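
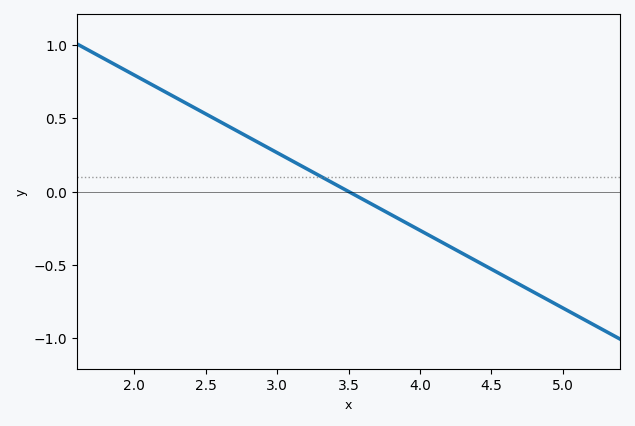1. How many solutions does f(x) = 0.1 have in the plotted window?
1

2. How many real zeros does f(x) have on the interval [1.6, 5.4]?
1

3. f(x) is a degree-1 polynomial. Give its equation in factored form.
y = -0.53(x - 3.5)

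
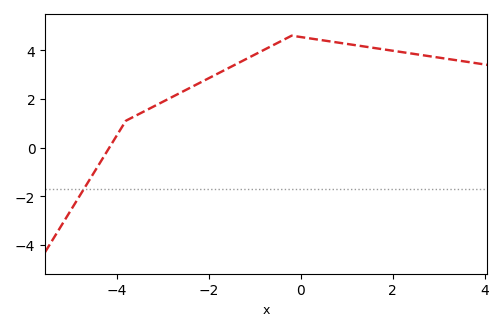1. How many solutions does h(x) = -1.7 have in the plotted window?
1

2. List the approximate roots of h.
-4.2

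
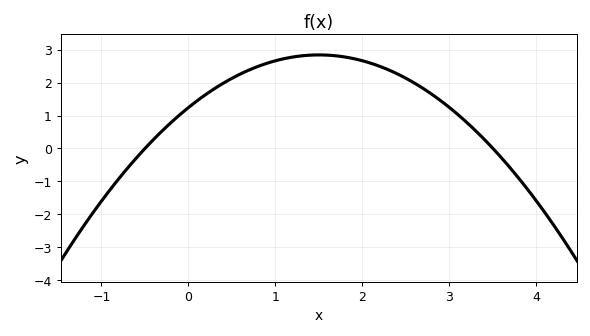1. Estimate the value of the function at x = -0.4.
0.277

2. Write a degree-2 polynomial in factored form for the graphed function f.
y = -0.71(x + 0.5)(x - 3.5)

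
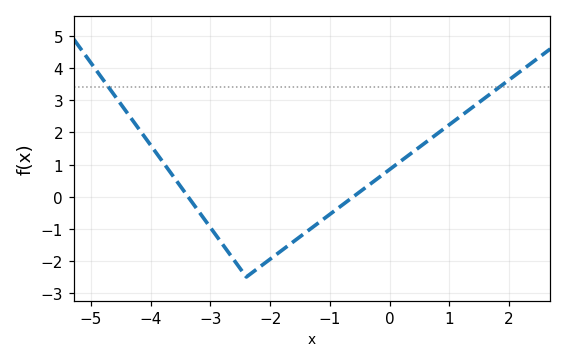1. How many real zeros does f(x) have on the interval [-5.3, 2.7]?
2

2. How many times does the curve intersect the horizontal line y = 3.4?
2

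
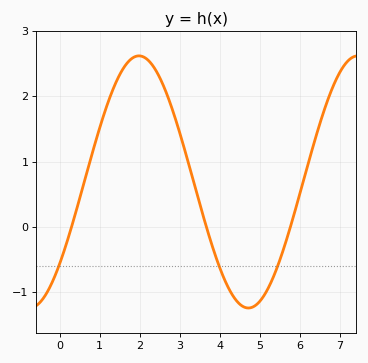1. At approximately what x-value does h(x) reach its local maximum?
1.98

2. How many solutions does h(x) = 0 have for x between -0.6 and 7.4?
3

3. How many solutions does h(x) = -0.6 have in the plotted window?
3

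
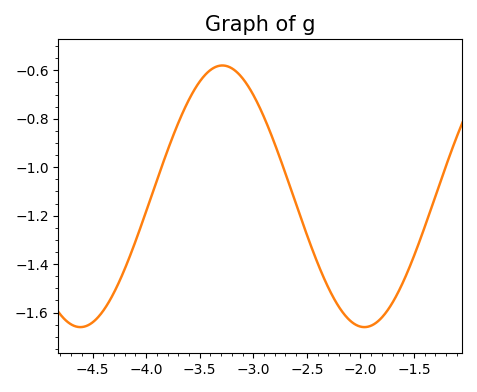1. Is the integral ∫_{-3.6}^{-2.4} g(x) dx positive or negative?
negative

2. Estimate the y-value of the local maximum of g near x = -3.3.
-0.58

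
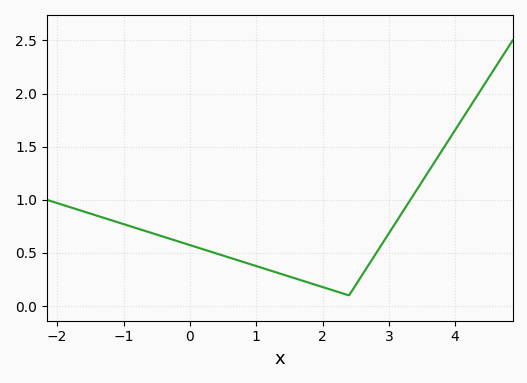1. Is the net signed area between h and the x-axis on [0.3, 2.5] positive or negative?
positive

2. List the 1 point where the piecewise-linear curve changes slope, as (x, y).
(2.4, 0.1)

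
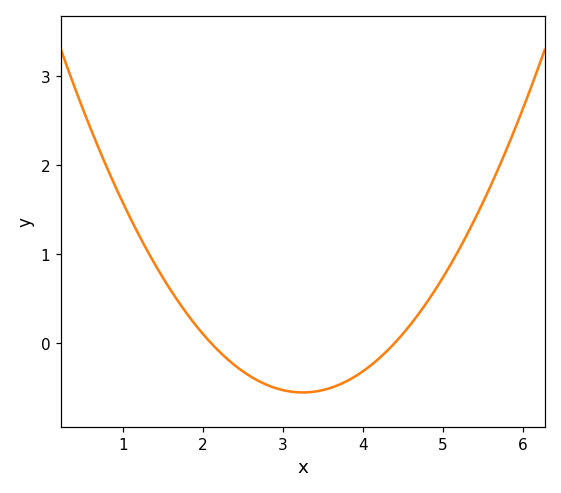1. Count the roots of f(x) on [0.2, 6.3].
2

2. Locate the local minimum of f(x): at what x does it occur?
3.25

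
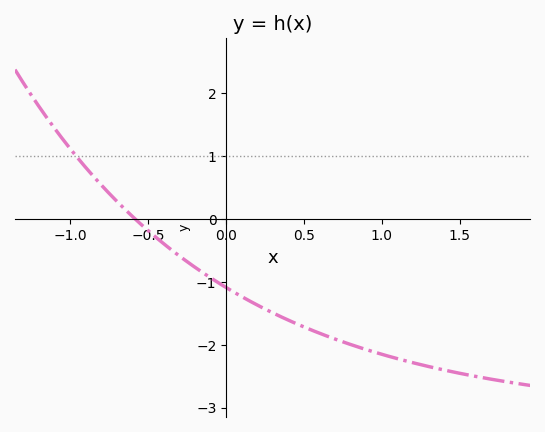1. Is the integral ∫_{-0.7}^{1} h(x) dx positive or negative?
negative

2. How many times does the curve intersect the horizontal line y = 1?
1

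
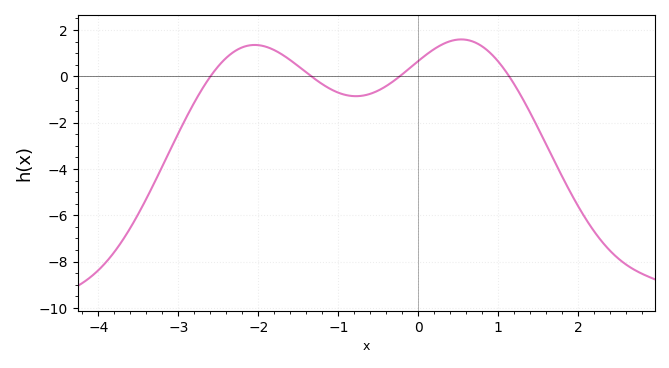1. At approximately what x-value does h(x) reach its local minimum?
-0.8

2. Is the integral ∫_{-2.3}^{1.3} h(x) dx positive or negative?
positive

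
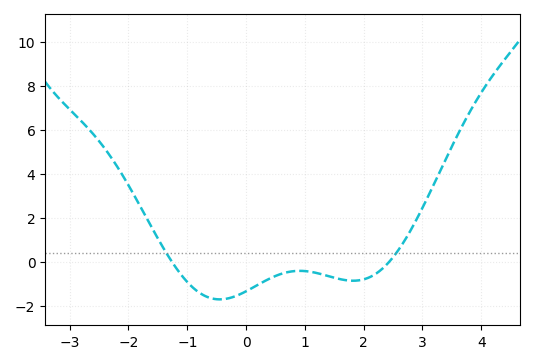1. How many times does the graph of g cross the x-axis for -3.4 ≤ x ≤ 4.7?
2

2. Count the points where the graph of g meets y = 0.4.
2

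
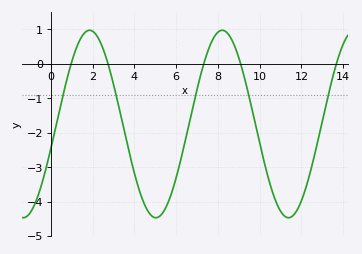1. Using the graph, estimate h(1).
0.043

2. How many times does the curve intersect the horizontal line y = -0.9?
5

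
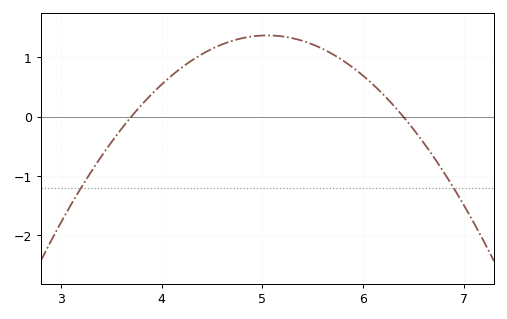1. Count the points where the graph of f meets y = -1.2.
2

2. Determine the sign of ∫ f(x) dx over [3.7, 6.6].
positive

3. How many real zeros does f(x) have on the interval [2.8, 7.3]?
2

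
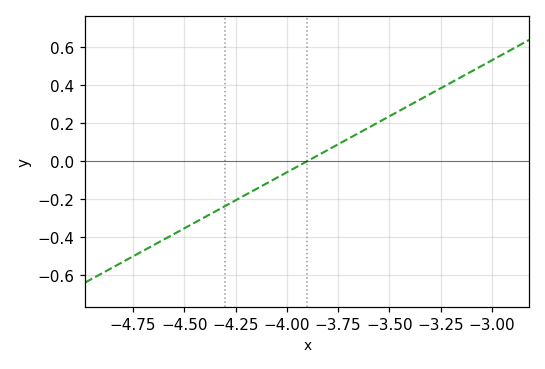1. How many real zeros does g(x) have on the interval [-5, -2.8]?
1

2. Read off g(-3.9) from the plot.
0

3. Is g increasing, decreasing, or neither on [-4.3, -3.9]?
increasing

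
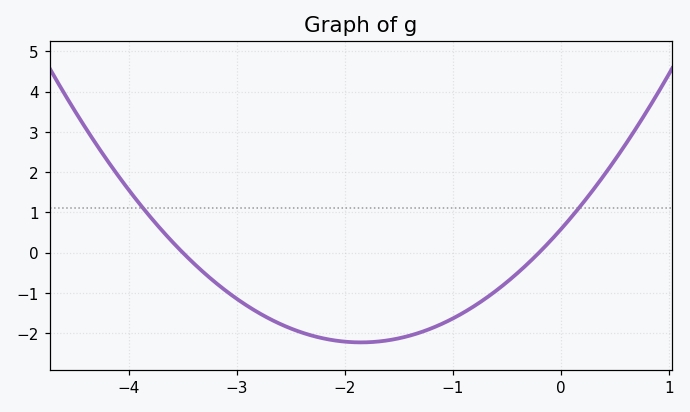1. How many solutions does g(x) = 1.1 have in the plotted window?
2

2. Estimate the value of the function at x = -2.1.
-2.2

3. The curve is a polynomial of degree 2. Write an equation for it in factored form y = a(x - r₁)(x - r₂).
y = 0.82(x + 3.5)(x + 0.2)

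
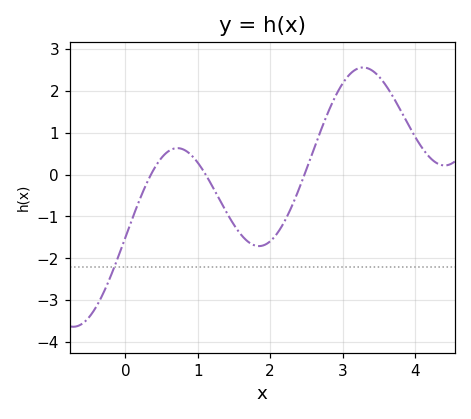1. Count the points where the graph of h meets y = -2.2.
1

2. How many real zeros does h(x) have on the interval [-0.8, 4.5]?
3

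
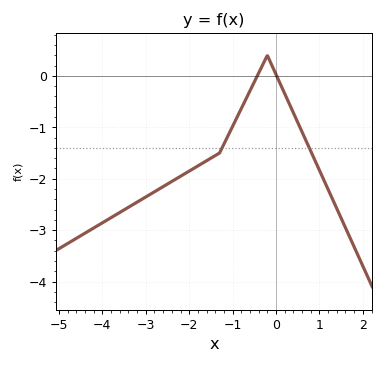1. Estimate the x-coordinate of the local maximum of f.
-0.2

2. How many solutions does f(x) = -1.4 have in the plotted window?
2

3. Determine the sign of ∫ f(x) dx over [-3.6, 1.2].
negative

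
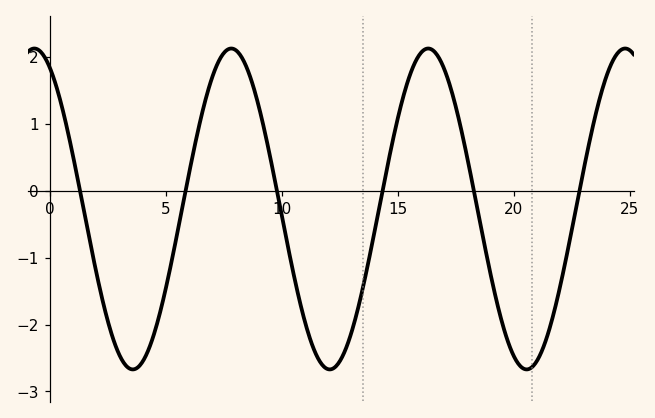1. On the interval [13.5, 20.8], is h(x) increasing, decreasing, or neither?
neither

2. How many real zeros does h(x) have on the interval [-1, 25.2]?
6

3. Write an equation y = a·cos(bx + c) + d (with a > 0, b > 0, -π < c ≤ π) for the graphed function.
y = 2.4cos(0.74x + 0.49) - 0.27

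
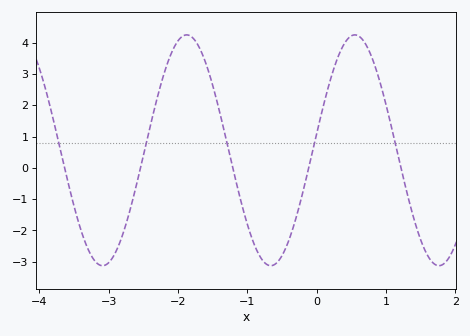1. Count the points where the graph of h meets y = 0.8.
5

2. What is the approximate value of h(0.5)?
4.2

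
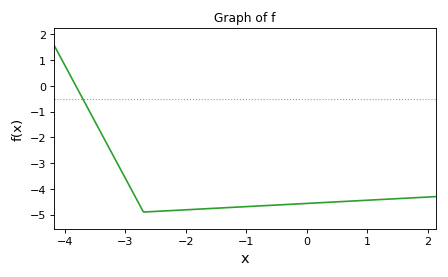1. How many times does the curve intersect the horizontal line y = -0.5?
1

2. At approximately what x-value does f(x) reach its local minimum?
-2.7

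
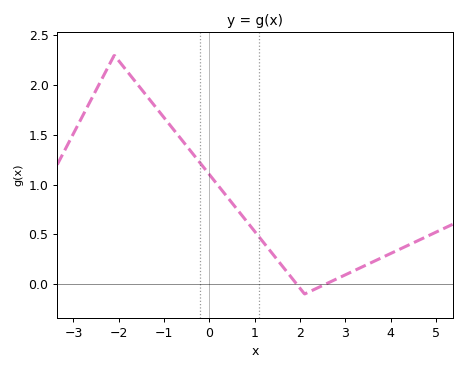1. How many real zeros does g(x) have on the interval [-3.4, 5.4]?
2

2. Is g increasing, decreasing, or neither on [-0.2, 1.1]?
decreasing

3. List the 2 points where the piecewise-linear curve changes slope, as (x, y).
(-2.1, 2.3); (2.1, -0.1)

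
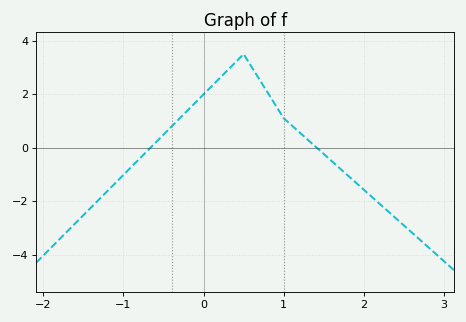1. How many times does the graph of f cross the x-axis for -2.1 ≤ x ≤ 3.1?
2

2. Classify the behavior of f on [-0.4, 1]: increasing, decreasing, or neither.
neither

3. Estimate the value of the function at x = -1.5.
-2.53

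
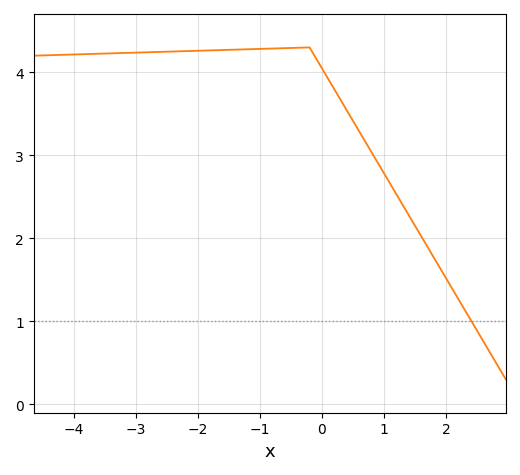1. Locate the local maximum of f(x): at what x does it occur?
-0.202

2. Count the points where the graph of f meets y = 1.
1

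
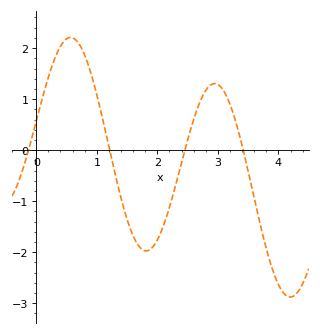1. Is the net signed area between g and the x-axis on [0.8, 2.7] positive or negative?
negative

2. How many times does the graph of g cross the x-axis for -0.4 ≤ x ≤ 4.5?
4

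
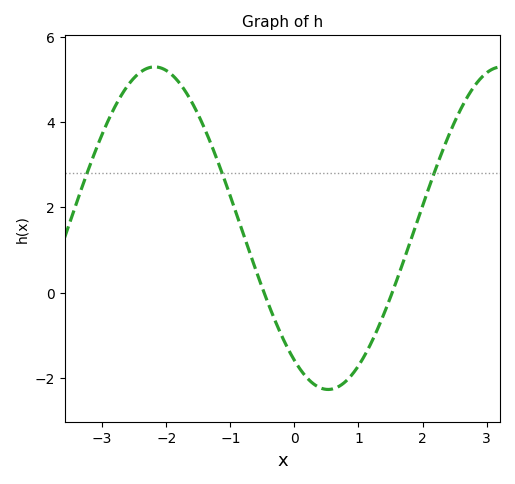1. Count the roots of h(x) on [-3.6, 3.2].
2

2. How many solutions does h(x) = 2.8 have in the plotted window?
3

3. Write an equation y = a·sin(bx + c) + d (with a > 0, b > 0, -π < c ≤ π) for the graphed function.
y = 3.78sin(1.16x - 2.18) + 1.51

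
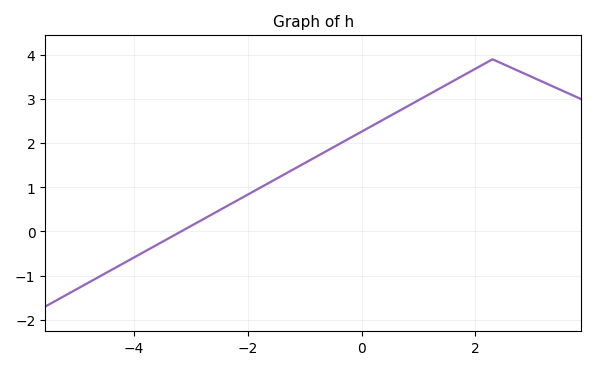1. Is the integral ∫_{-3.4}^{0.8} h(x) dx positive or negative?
positive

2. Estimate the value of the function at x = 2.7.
3.7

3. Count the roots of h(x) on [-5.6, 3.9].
1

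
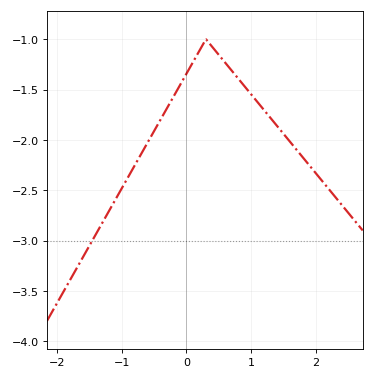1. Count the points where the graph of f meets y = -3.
1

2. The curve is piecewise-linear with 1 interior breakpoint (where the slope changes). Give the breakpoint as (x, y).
(0.3, -1)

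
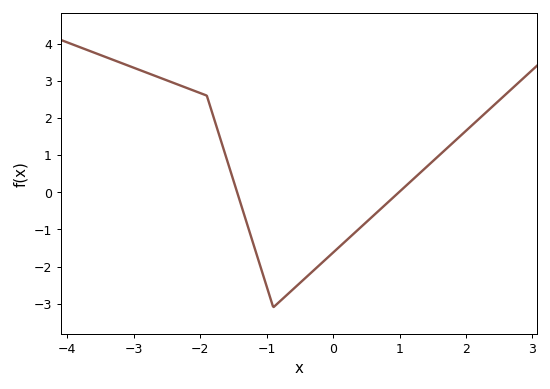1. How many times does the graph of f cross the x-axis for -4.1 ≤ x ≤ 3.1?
2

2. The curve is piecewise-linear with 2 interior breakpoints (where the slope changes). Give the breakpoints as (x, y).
(-1.9, 2.6); (-0.9, -3.1)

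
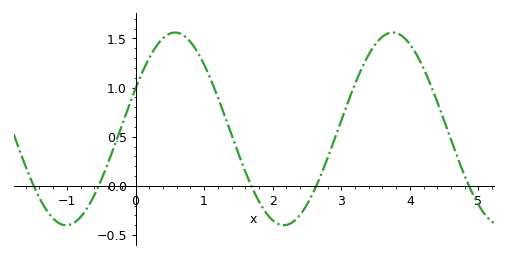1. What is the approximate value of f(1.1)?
1.1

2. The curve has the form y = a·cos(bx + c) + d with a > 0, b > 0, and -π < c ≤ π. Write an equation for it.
y = 0.98cos(2x - 1.1) + 0.58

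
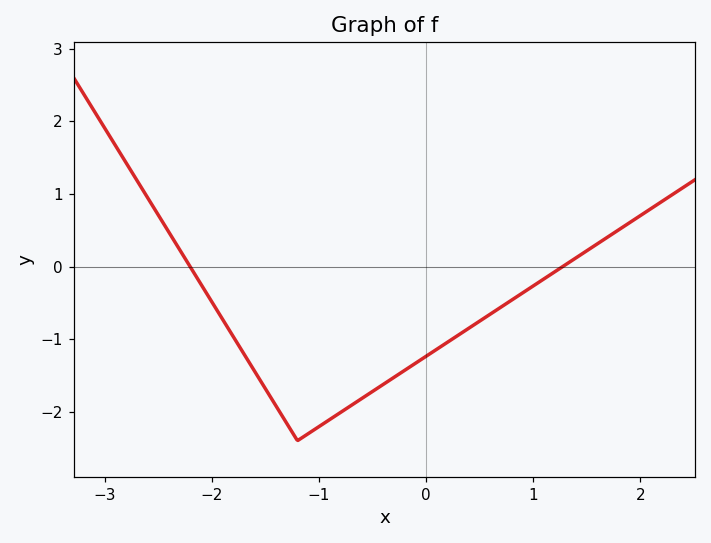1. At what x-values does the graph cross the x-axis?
-2.2, 1.28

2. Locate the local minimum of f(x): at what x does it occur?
-1.2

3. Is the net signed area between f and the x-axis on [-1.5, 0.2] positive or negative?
negative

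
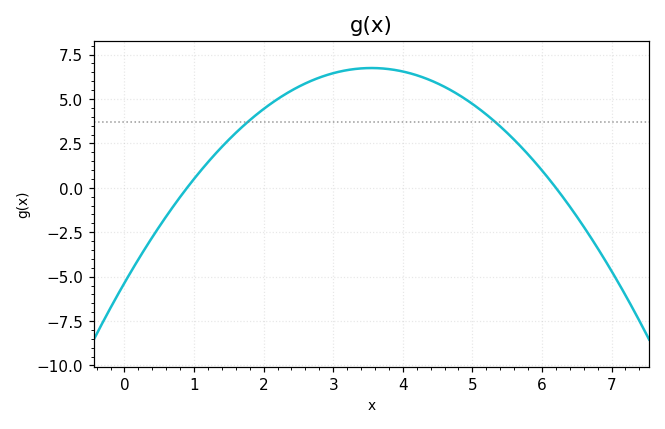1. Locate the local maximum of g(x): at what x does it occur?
3.6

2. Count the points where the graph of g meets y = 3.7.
2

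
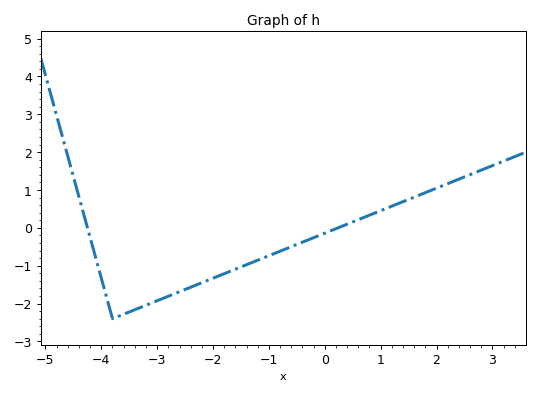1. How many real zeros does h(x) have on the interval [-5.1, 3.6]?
2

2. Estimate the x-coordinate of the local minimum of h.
-3.8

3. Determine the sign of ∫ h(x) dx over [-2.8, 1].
negative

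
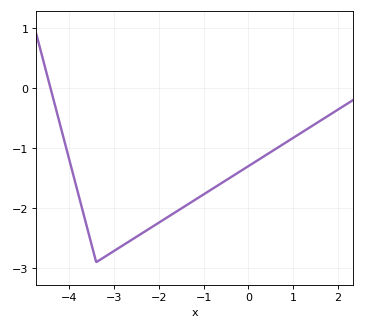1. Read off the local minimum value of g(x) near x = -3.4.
-2.9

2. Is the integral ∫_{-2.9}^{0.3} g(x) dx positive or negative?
negative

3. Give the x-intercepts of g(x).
-4.4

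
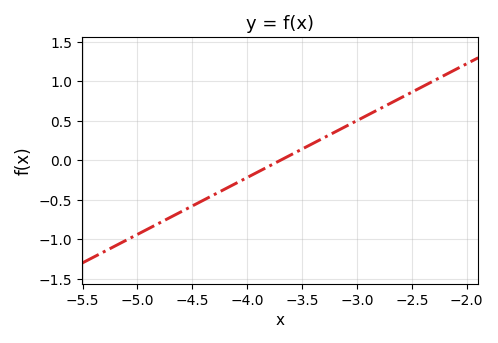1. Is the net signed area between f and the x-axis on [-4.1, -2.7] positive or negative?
positive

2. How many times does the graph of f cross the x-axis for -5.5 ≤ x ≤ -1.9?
1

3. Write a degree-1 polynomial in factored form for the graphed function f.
y = 0.72(x + 3.7)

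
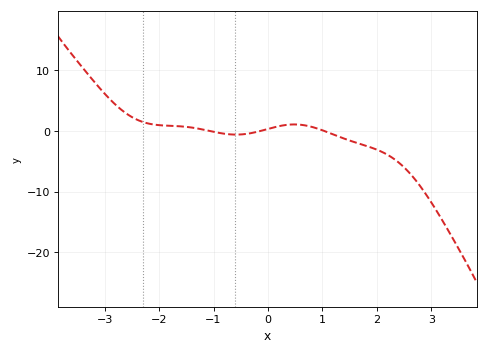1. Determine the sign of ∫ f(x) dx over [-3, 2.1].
positive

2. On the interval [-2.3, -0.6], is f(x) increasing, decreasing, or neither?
decreasing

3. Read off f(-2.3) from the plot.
2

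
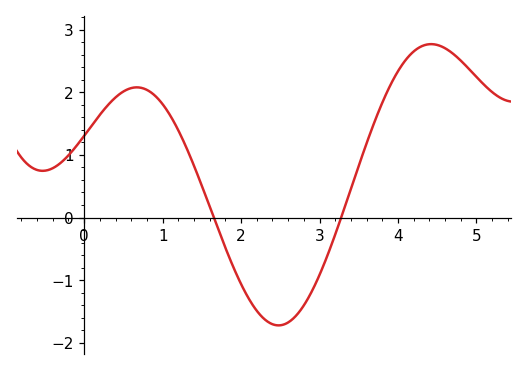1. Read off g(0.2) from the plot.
1.6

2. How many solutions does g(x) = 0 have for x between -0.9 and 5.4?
2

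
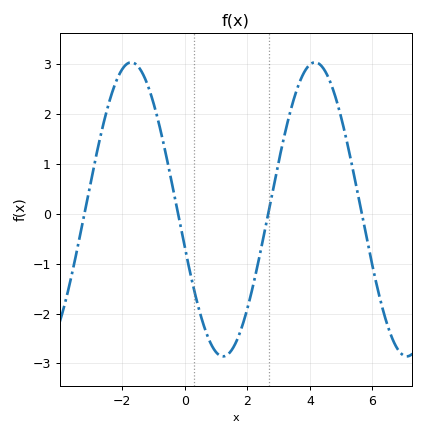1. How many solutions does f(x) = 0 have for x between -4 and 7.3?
4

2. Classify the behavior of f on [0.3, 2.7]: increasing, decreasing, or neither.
neither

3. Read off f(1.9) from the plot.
-2.13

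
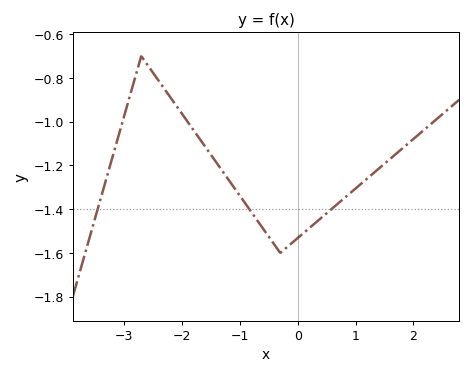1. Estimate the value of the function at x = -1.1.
-1.3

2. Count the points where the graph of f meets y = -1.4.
3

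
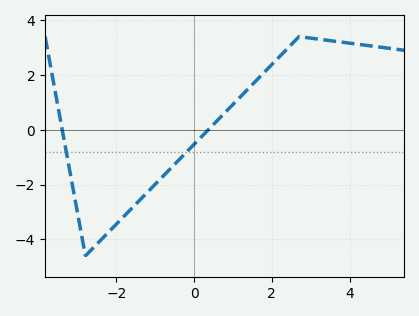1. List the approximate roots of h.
-3.4, 0.4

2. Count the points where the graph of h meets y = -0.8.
2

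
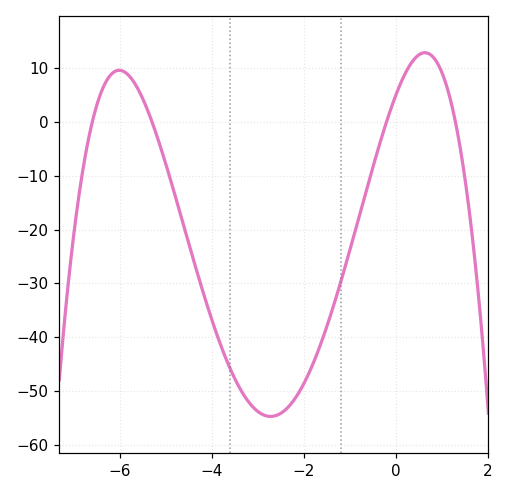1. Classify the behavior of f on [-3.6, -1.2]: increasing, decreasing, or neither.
neither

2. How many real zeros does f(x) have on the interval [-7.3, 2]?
4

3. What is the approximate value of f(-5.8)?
9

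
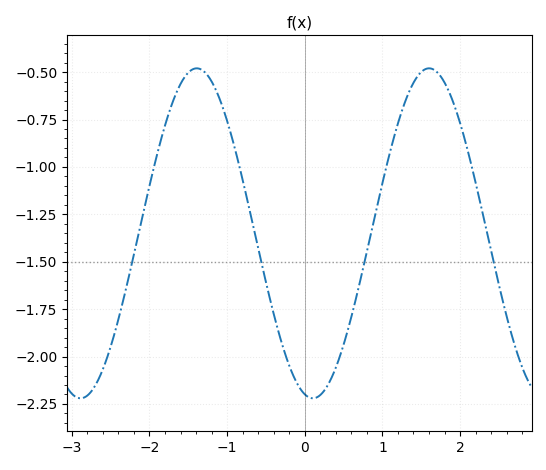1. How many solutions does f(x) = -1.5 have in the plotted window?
4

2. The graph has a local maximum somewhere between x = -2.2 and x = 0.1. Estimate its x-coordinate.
-1.39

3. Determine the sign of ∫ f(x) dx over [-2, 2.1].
negative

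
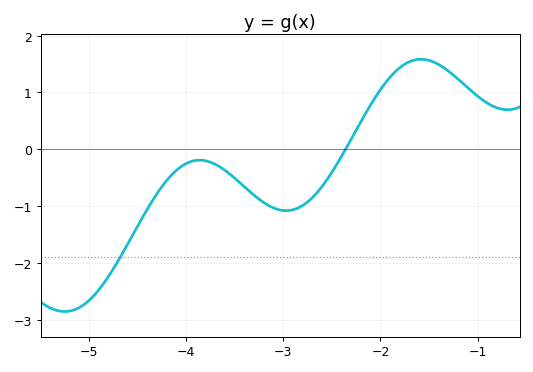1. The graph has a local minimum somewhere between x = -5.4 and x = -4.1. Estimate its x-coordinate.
-5.25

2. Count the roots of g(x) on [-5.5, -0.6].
1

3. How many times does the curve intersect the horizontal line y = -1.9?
1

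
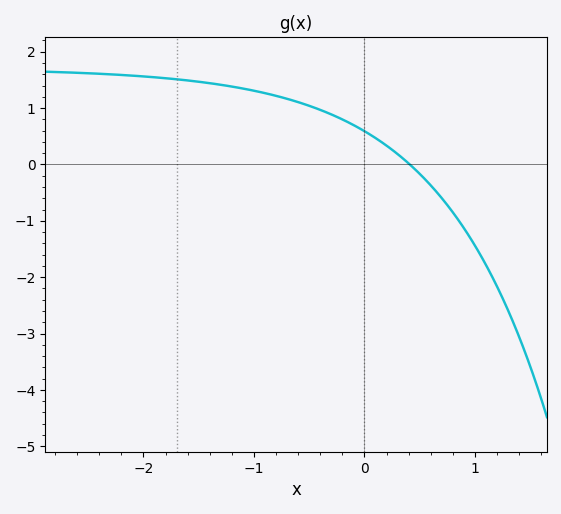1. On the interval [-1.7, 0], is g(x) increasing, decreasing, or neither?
decreasing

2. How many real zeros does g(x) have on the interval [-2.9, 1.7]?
1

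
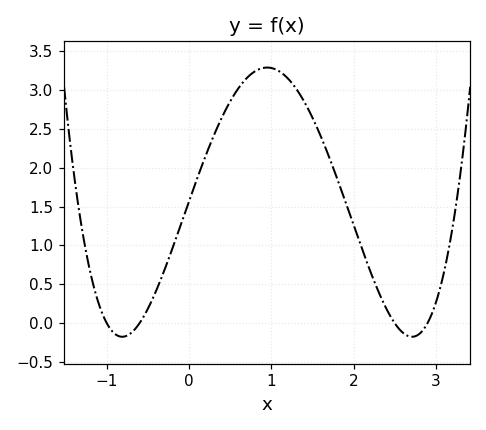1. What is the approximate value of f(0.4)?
2.65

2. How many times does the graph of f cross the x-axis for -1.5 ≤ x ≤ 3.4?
4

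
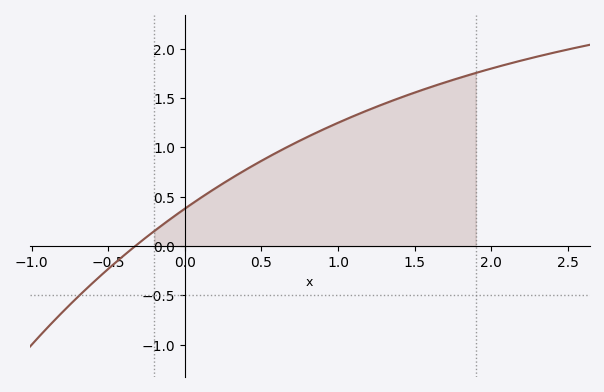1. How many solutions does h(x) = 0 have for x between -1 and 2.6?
1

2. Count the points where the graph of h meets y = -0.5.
1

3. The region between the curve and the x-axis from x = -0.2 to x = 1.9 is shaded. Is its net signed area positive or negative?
positive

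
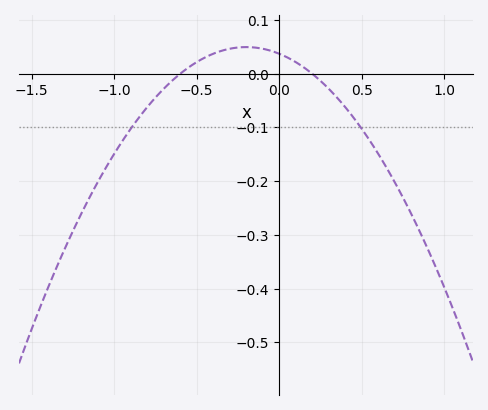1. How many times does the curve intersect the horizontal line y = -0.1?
2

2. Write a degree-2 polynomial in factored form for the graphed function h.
y = -0.31(x + 0.6)(x - 0.2)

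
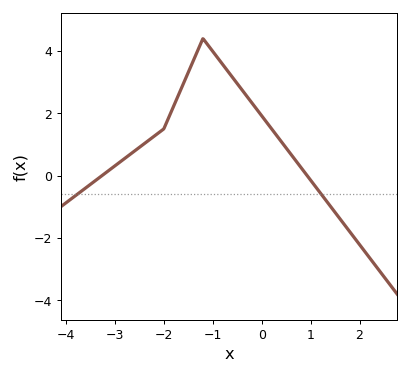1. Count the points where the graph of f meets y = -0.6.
2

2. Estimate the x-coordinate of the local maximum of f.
-1.2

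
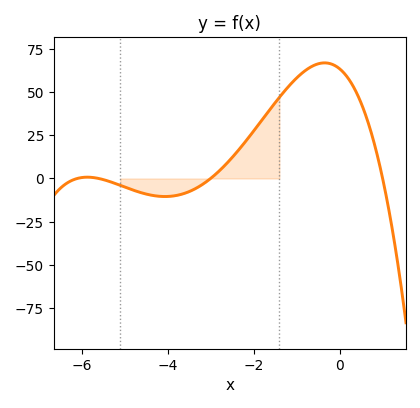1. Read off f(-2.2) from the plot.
22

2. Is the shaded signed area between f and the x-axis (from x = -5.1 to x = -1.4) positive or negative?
positive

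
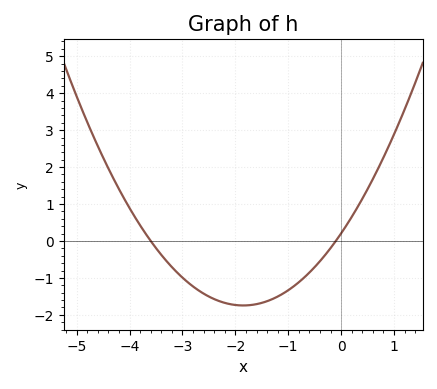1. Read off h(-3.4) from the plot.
-0.376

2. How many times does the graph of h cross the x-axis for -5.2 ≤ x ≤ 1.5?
2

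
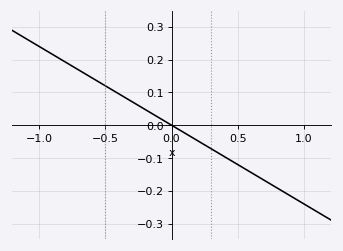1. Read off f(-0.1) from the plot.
0.02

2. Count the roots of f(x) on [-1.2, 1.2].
1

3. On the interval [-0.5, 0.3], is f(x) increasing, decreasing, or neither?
decreasing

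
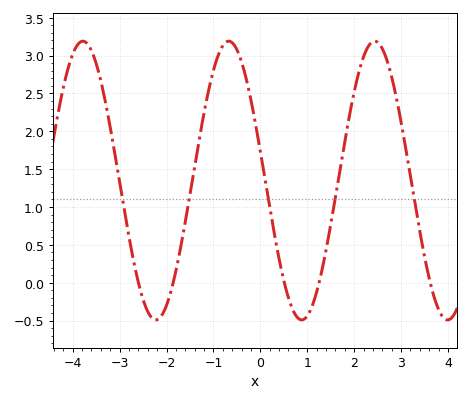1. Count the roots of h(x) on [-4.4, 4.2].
5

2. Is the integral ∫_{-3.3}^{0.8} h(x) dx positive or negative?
positive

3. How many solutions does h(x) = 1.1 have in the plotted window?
5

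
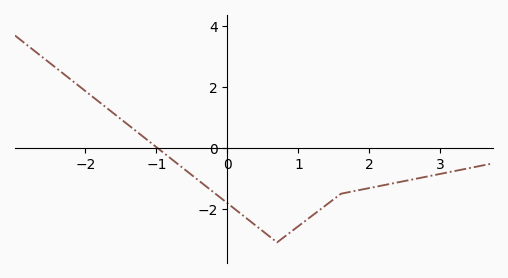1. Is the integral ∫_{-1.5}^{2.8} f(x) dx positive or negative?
negative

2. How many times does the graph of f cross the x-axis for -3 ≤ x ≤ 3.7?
1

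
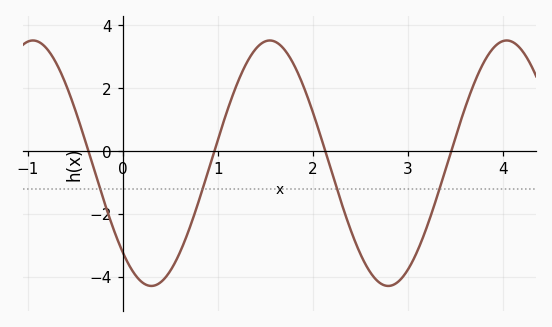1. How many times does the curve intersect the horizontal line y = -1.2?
4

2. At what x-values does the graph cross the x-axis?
-0.4, 1, 2.1, 3.5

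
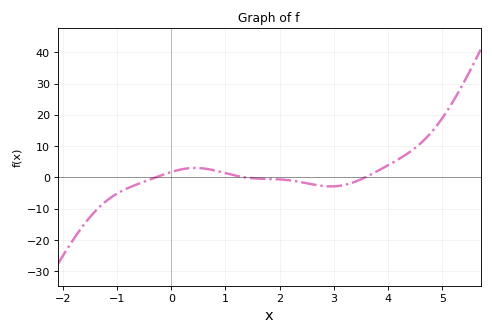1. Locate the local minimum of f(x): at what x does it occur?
2.95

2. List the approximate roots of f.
-0.292, 1.37, 3.57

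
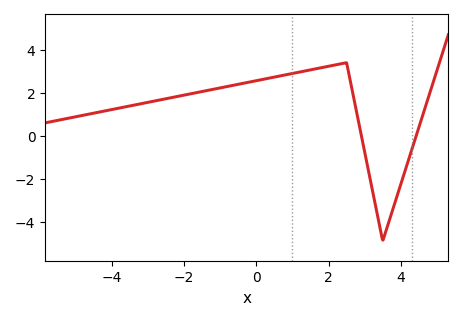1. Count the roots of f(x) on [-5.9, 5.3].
2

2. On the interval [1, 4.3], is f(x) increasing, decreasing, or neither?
neither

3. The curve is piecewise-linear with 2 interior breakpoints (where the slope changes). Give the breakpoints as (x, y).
(2.5, 3.4); (3.5, -4.9)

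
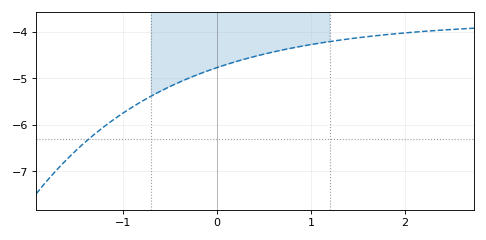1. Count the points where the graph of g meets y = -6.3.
1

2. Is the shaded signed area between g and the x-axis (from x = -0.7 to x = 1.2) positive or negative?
negative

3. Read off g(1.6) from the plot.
-4.11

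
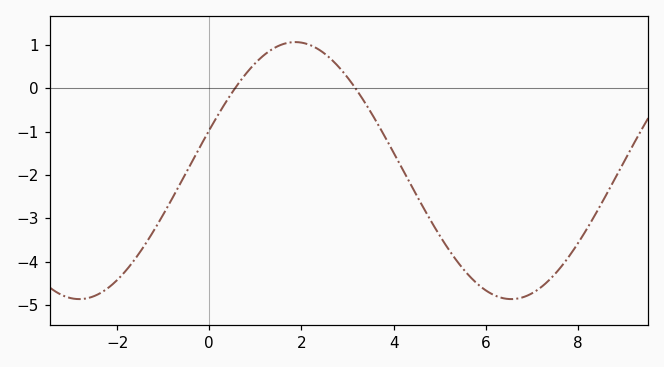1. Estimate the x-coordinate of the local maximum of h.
1.86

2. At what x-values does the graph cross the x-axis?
0.561, 3.17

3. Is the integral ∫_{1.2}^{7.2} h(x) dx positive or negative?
negative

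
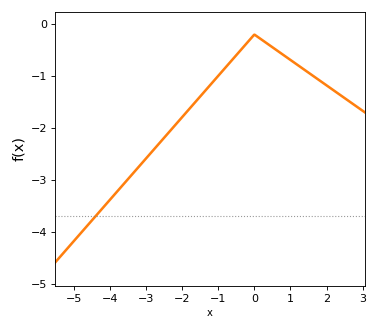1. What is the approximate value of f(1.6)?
-1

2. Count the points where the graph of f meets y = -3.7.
1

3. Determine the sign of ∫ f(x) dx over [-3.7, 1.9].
negative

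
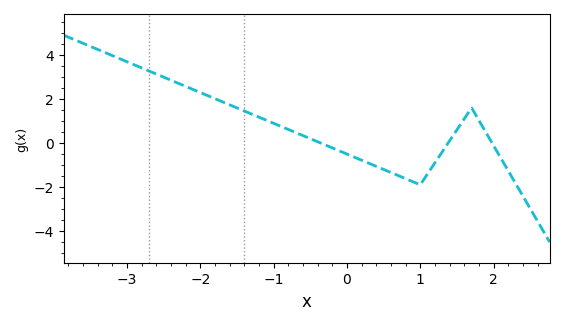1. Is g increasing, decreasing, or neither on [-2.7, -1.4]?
decreasing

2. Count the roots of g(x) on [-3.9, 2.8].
3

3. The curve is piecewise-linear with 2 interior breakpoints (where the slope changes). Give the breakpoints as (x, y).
(1, -1.9); (1.7, 1.6)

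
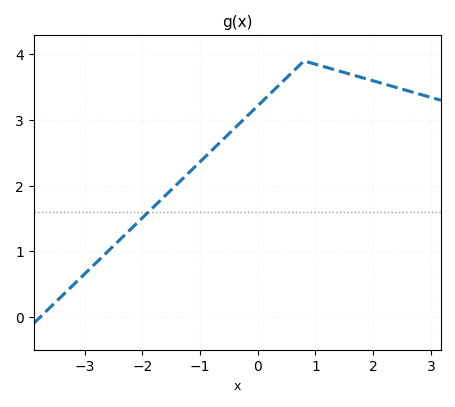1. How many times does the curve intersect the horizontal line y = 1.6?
1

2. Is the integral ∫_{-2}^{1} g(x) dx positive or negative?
positive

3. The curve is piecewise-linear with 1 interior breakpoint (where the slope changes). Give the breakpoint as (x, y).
(0.8, 3.9)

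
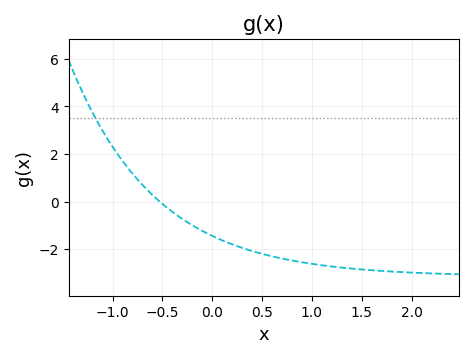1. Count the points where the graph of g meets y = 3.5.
1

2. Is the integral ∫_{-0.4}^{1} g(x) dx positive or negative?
negative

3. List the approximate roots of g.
-0.527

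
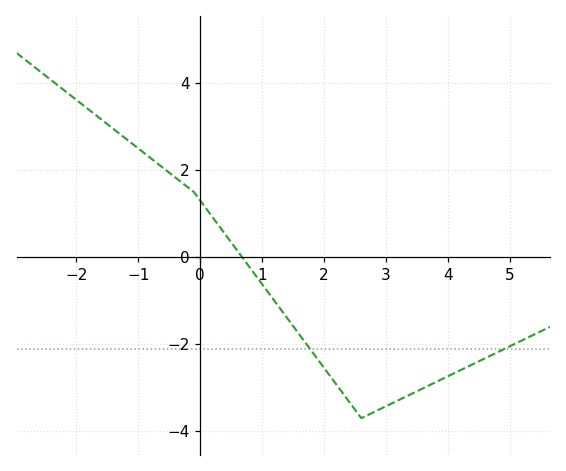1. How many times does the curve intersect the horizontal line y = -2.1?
2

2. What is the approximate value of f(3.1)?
-3.36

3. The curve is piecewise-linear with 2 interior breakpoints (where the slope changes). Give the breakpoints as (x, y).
(-0.1, 1.5); (2.6, -3.7)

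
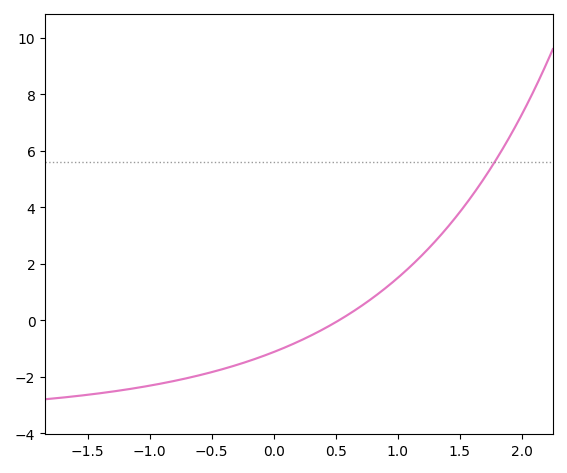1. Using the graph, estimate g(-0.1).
-1.29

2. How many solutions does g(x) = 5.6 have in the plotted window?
1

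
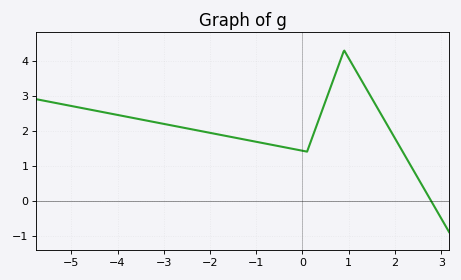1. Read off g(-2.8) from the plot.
2.1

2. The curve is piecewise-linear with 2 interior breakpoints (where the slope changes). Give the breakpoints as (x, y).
(0.1, 1.4); (0.9, 4.3)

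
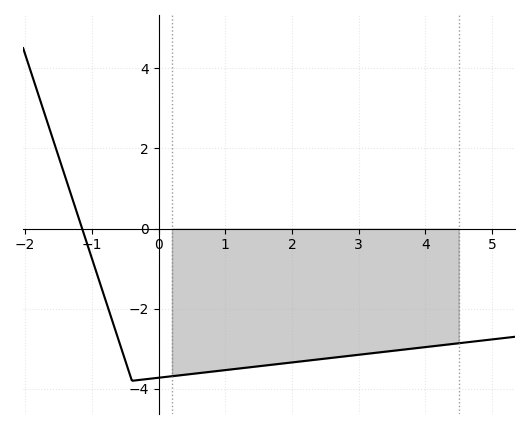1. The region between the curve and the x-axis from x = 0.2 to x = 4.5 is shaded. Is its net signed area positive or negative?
negative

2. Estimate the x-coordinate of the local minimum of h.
-0.399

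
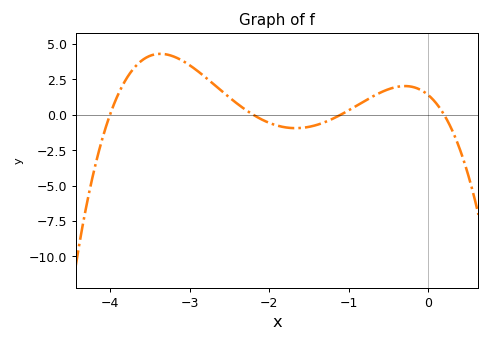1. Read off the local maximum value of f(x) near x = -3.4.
4.3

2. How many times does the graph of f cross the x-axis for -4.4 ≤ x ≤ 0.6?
4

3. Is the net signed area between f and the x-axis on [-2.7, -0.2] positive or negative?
positive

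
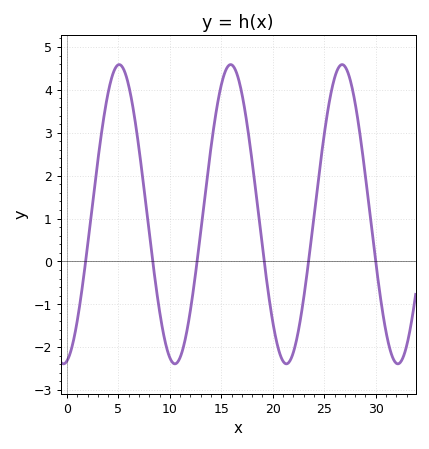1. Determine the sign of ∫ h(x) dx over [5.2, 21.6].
positive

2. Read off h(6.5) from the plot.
3.46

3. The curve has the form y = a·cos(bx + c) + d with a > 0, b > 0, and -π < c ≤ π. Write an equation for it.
y = 3.49cos(0.58x - 2.94) + 1.1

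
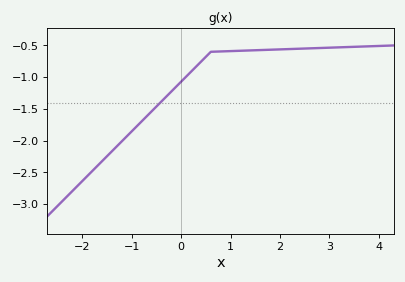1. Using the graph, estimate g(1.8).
-0.55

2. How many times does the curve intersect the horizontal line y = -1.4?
1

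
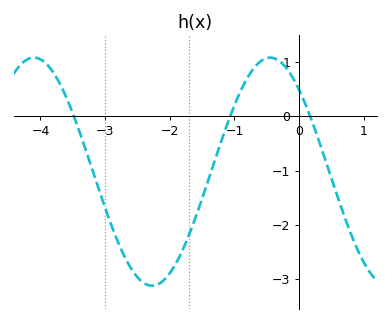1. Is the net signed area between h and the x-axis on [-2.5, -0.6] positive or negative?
negative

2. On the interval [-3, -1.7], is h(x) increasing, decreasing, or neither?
neither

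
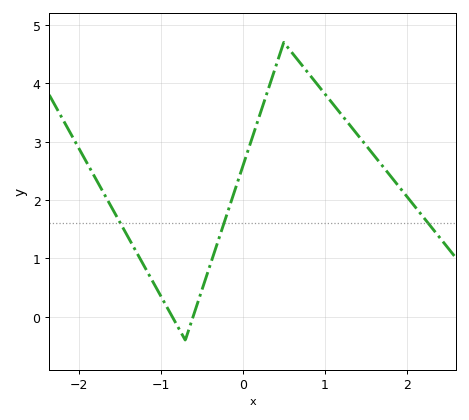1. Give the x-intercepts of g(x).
-0.858, -0.606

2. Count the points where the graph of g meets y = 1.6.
3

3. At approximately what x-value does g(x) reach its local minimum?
-0.701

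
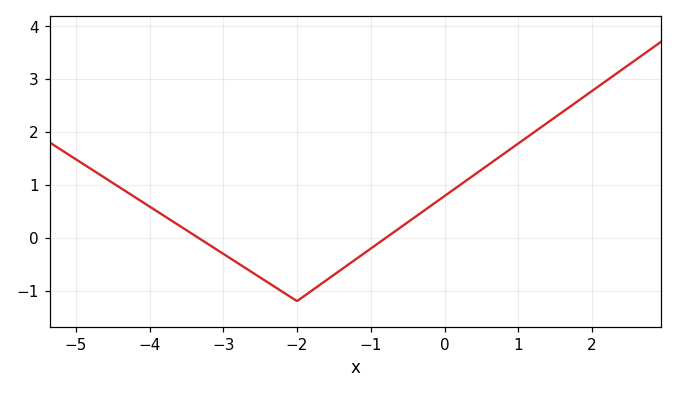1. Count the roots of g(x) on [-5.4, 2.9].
2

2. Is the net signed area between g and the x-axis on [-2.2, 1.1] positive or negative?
positive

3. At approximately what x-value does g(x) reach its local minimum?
-2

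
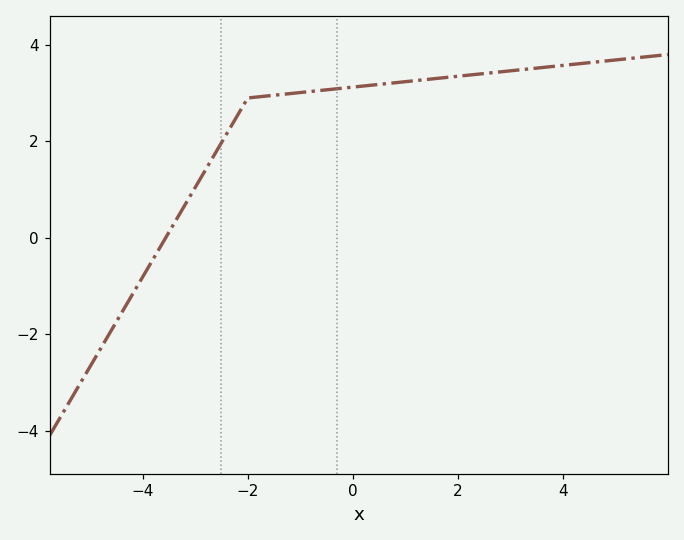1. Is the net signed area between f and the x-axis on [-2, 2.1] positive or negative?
positive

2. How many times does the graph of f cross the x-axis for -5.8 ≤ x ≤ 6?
1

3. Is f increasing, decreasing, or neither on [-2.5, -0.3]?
increasing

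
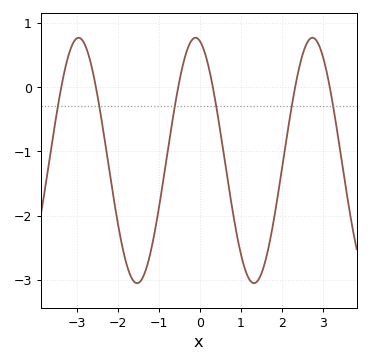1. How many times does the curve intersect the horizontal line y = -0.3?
6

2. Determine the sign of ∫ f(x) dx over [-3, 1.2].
negative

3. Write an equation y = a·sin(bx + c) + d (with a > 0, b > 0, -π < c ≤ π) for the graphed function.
y = 1.91sin(2.2x + 1.8) - 1.14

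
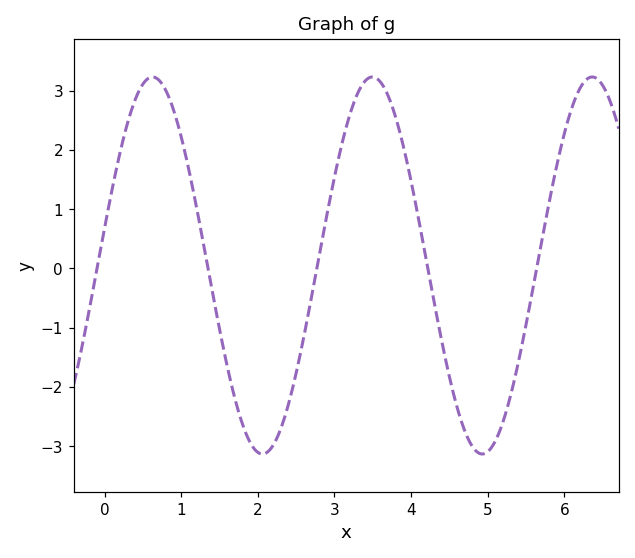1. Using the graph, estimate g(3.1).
2.1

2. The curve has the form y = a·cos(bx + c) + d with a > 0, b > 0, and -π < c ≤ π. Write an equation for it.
y = 3.18cos(2.2x - 1.4) + 0.05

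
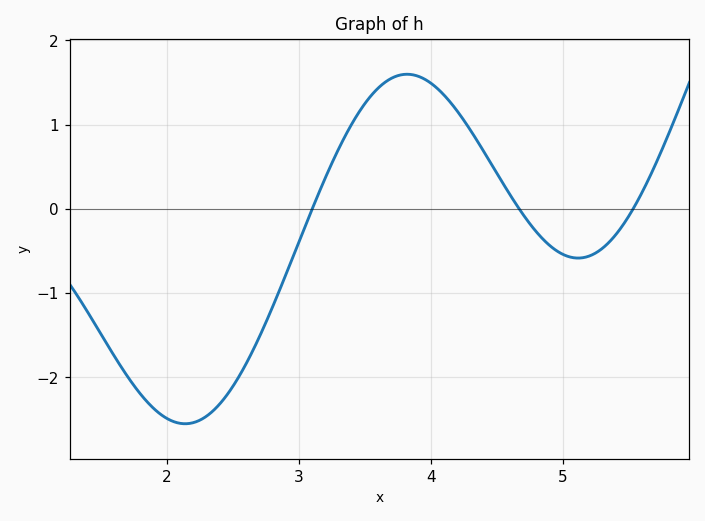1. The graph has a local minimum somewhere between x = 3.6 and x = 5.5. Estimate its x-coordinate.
5.12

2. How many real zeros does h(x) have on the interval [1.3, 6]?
3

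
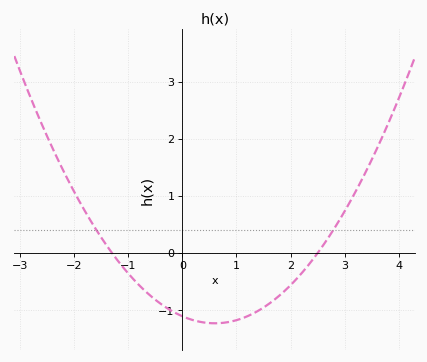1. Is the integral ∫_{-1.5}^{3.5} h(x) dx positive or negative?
negative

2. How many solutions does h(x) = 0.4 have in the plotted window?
2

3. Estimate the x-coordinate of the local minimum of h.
0.6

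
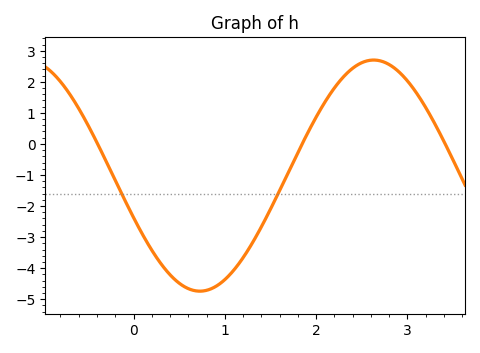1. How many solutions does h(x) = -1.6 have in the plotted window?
2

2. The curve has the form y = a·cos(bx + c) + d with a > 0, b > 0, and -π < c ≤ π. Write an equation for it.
y = 3.72cos(1.6x + 1.9) - 1.02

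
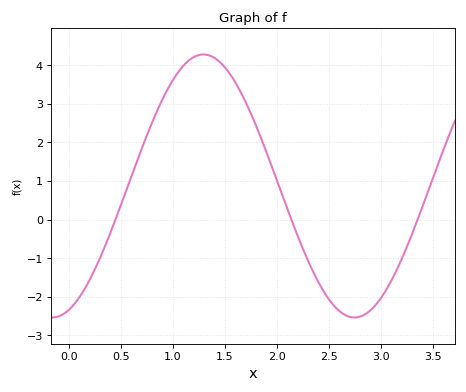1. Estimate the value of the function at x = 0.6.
1.13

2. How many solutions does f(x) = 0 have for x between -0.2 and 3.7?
3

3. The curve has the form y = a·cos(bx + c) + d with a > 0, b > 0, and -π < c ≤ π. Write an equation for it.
y = 3.41cos(2.16x - 2.79) + 0.87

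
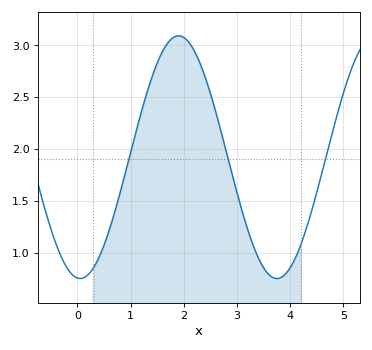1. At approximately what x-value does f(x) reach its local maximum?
1.9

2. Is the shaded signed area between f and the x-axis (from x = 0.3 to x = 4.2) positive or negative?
positive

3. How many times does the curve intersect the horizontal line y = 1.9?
3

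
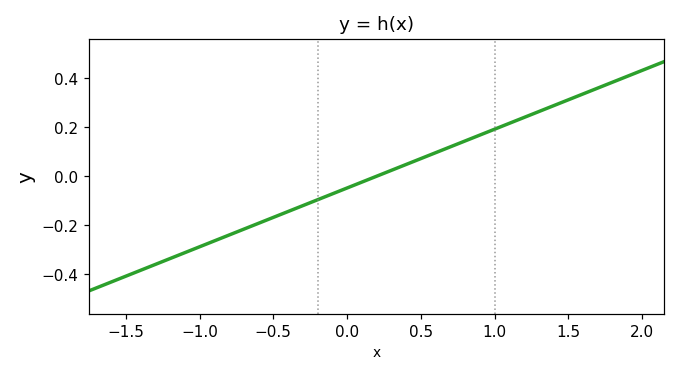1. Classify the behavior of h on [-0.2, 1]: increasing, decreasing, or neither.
increasing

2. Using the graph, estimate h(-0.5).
-0.168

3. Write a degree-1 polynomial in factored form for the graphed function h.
y = 0.24(x - 0.2)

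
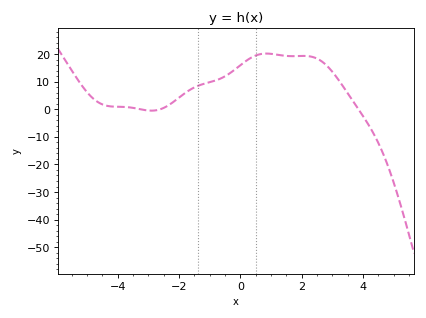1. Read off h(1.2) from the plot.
19.7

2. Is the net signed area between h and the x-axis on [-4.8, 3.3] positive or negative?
positive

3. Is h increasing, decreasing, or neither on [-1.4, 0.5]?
increasing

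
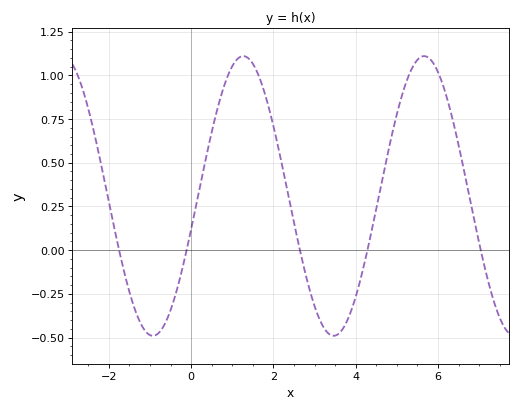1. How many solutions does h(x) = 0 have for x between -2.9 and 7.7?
5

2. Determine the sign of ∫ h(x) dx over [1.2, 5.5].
positive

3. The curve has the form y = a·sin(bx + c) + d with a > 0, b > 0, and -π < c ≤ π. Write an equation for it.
y = 0.8sin(1.43x - 0.24) + 0.31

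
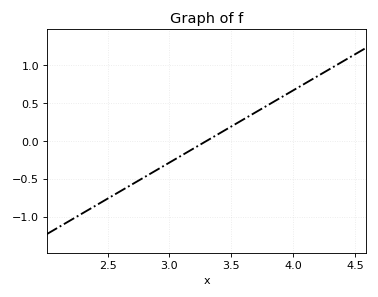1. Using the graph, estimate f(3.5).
0.19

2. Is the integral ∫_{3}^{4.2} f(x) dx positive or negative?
positive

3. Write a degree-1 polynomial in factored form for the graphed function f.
y = 0.95(x - 3.3)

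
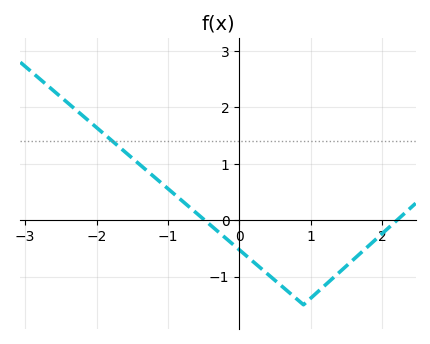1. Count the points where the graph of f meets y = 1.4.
1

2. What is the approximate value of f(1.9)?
-0.356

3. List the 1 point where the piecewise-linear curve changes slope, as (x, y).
(0.9, -1.5)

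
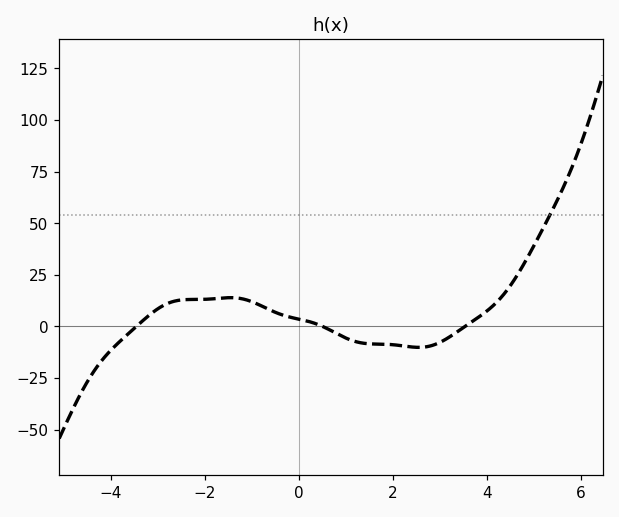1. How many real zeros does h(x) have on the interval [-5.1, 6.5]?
3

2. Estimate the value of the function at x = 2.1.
-9.1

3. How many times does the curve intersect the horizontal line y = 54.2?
1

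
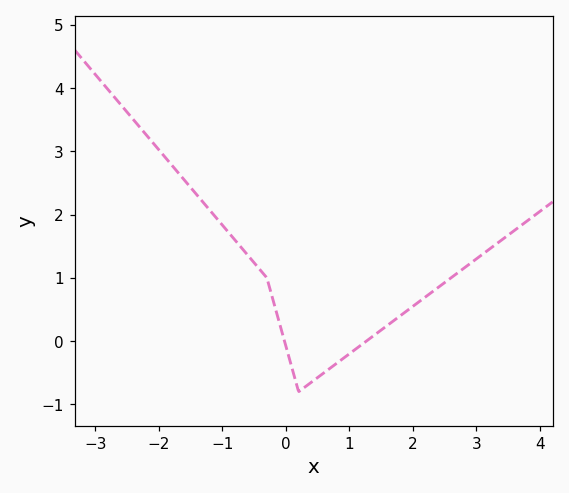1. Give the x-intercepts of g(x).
0, 1.2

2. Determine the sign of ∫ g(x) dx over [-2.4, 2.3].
positive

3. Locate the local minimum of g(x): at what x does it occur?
0.2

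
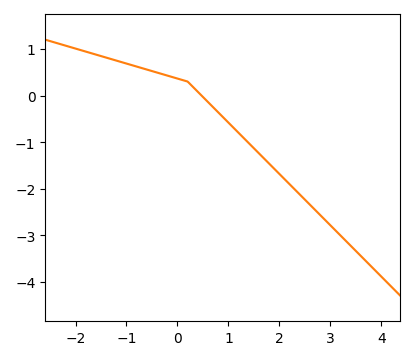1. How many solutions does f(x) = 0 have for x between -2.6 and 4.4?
1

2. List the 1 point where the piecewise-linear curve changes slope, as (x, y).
(0.2, 0.3)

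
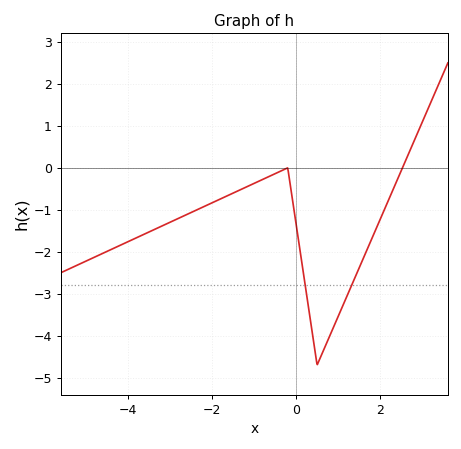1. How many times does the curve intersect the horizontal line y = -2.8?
2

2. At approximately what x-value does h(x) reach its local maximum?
-0.203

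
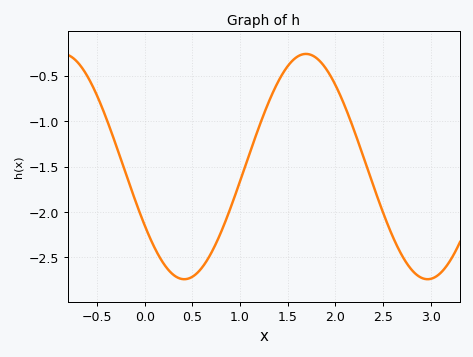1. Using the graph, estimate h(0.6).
-2.6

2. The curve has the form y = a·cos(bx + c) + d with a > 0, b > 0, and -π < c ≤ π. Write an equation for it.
y = 1.24cos(2.5x + 2.1) - 1.5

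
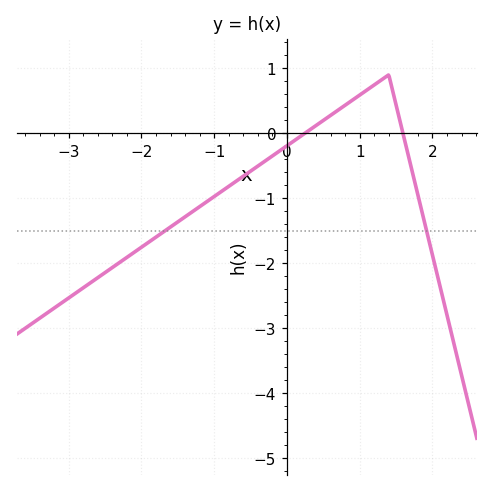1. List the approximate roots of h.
0.2, 1.6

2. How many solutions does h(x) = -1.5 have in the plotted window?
2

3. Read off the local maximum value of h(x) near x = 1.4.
0.9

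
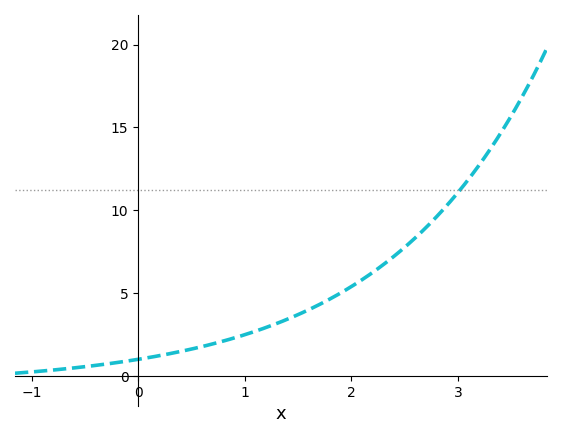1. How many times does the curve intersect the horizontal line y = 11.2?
1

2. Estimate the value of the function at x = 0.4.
1.5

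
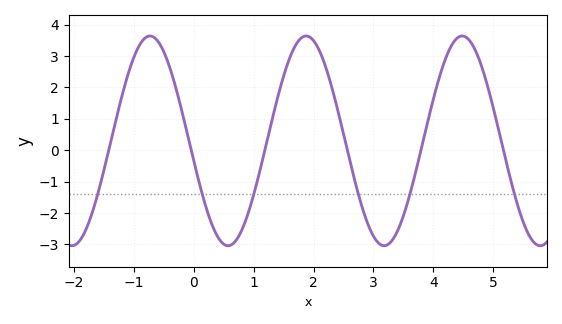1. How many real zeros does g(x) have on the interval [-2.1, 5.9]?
6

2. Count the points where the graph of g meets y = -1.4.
6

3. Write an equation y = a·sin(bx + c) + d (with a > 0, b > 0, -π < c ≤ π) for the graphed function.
y = 3.34sin(2.4x - 3) + 0.3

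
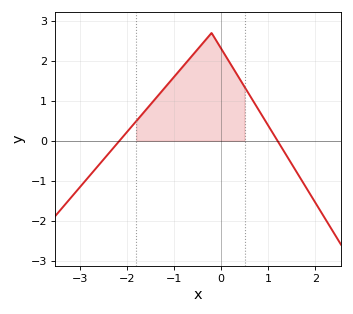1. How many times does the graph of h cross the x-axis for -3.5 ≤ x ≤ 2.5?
2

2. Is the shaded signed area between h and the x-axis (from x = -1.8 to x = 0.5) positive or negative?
positive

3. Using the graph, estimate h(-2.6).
-0.615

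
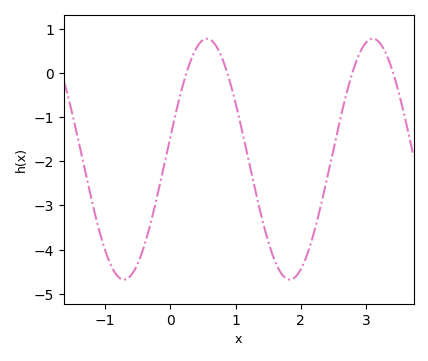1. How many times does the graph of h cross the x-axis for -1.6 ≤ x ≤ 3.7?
4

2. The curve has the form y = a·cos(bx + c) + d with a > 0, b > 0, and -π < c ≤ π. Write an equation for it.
y = 2.73cos(2.5x - 1.4) - 1.95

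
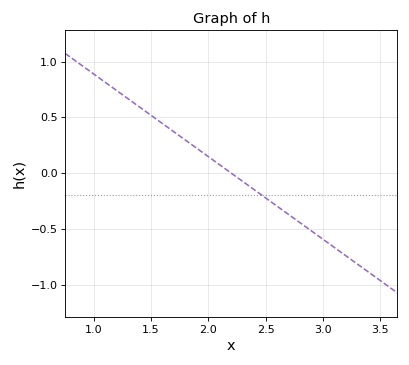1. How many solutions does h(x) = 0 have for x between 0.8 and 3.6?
1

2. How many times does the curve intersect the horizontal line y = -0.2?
1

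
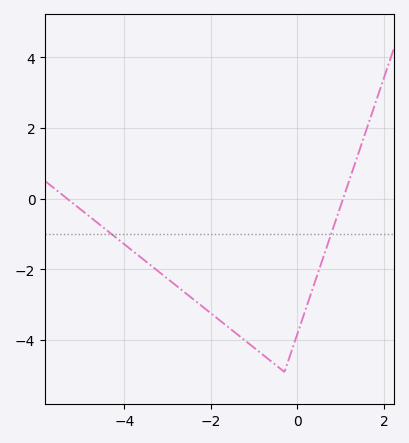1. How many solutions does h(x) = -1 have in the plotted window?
2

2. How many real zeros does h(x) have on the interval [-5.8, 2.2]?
2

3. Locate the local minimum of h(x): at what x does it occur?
-0.4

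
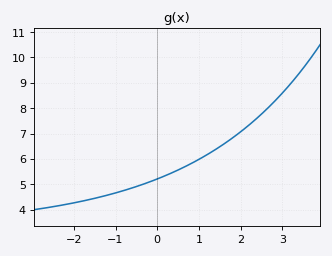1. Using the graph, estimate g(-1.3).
4.53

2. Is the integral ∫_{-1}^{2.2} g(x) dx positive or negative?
positive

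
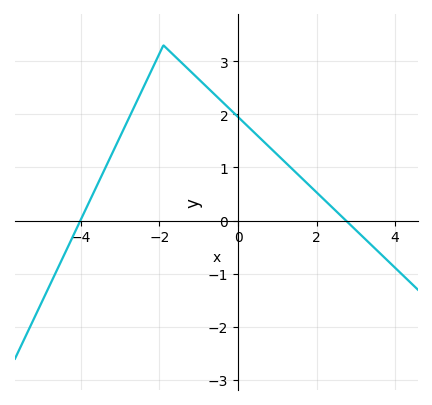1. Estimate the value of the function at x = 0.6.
1.52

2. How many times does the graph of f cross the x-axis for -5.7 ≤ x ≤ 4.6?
2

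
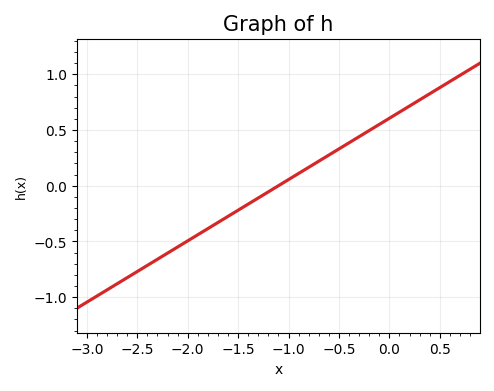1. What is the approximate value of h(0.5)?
0.88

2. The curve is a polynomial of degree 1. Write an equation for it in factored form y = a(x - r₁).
y = 0.55(x + 1.1)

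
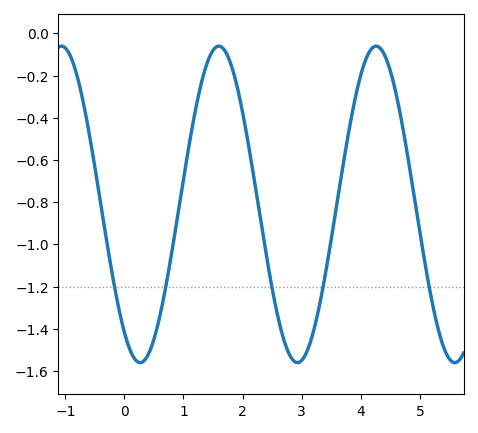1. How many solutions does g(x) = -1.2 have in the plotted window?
5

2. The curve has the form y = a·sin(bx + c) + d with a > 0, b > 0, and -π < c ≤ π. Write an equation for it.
y = 0.75sin(2.4x - 2.2) - 0.81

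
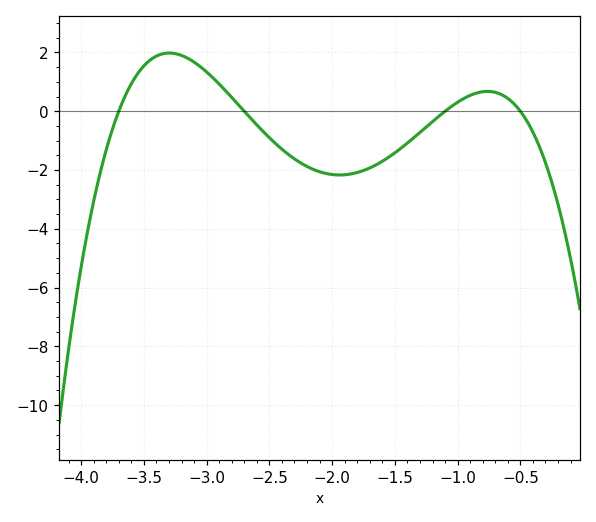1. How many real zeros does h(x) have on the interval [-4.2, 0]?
4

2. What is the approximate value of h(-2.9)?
1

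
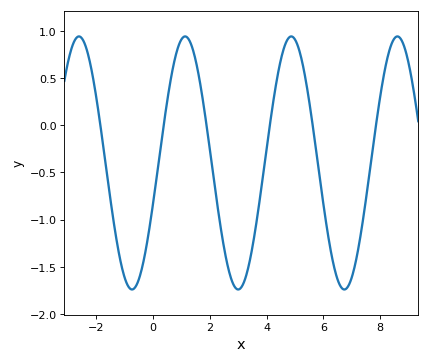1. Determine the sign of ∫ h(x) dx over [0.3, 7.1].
negative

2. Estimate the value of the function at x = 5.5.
0.25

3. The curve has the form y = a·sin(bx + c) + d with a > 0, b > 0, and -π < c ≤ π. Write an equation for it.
y = 1.34sin(1.68x - 0.322) - 0.4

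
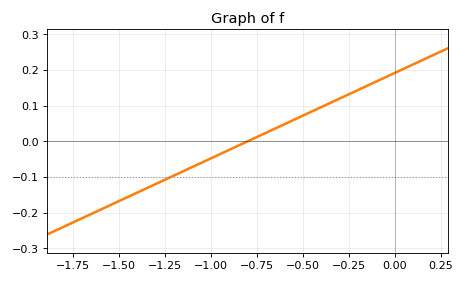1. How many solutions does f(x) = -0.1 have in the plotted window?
1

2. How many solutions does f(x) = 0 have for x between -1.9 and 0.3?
1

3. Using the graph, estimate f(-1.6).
-0.192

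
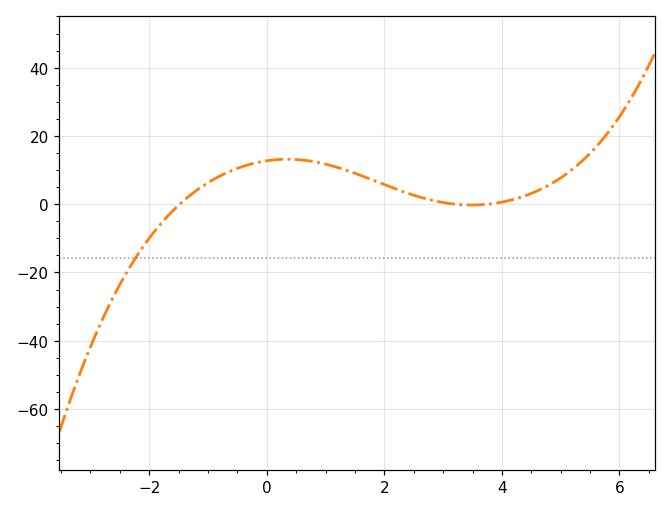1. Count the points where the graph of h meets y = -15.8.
1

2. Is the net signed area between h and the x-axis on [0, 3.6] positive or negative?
positive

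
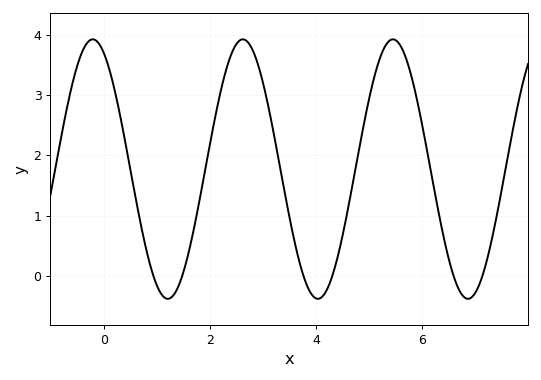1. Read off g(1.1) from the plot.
-0.328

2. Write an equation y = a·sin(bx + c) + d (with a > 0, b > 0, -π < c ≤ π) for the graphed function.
y = 2.15sin(2.22x + 2.05) + 1.77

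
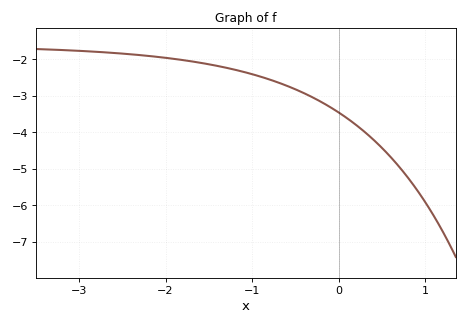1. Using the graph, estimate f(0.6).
-4.68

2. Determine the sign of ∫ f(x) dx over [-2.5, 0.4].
negative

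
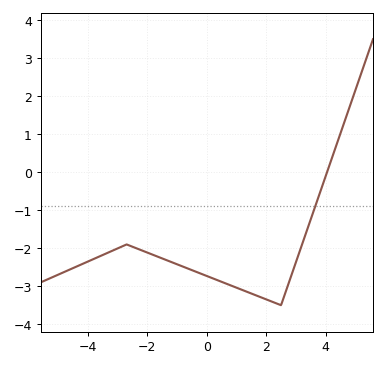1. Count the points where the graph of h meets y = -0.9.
1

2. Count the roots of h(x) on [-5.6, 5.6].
1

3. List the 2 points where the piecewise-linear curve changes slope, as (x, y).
(-2.7, -1.9); (2.5, -3.5)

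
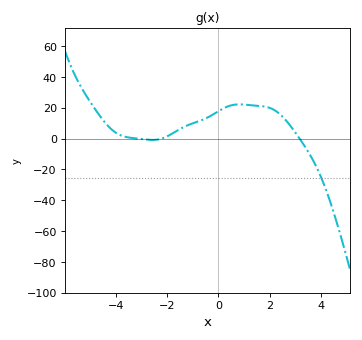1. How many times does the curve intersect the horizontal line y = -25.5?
1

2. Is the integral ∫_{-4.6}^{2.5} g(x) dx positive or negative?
positive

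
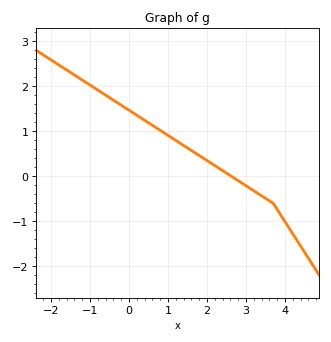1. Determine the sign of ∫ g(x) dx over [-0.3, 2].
positive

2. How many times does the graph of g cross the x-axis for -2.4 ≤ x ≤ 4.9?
1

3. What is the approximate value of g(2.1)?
0.295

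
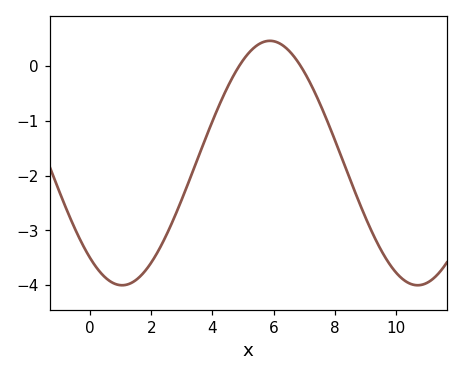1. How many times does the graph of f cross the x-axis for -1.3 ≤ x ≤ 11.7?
2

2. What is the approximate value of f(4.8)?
-0.069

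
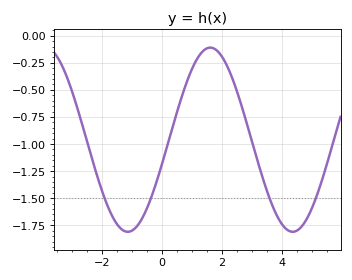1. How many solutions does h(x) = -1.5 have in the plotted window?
4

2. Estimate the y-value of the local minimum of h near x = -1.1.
-1.8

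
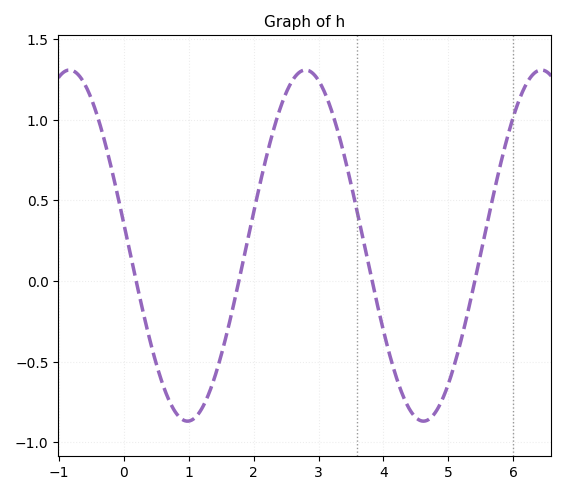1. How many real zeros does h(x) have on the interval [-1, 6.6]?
4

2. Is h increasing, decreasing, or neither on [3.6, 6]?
neither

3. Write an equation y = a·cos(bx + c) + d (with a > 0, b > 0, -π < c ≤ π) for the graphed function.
y = 1.09cos(1.73x + 1.44) + 0.22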